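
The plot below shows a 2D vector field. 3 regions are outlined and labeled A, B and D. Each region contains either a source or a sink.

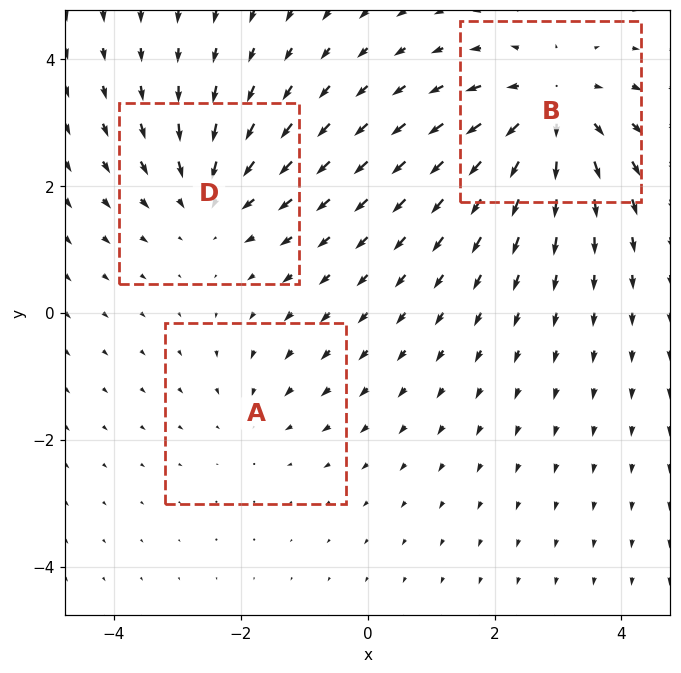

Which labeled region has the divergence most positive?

Divergence at each region's feature centre — A: about -2, B: about +4, D: about -3. Region B is most positive.

B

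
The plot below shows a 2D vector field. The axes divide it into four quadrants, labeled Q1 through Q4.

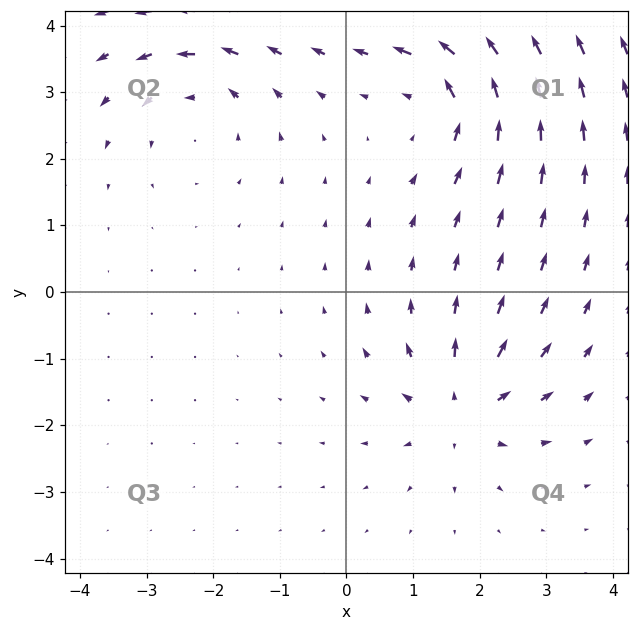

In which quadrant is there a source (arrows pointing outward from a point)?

Q4

The source sits at approximately (1.7, -1.7), which lies in quadrant Q4. The divergence there is about +6, positive as expected for a source.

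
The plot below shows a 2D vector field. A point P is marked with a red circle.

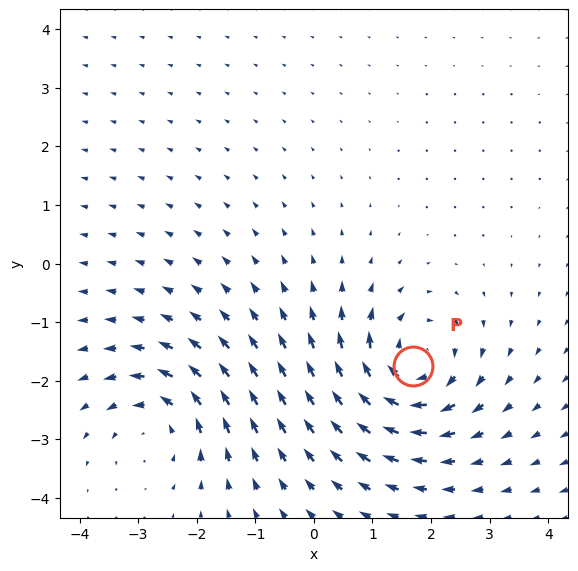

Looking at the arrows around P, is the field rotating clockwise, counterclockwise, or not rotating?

clockwise

Near P at (1.7, -1.8) the arrows circulate clockwise. The curl (z-component) there is about -5; negative curl means clockwise rotation.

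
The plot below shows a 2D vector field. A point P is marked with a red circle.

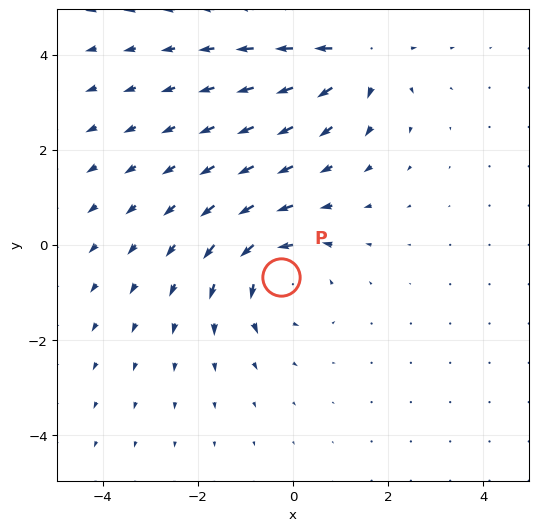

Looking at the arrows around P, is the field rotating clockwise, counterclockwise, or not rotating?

Near P at (-0.2, -0.7) the arrows circulate counterclockwise. The curl (z-component) there is about +4; positive curl means counterclockwise rotation.

counterclockwise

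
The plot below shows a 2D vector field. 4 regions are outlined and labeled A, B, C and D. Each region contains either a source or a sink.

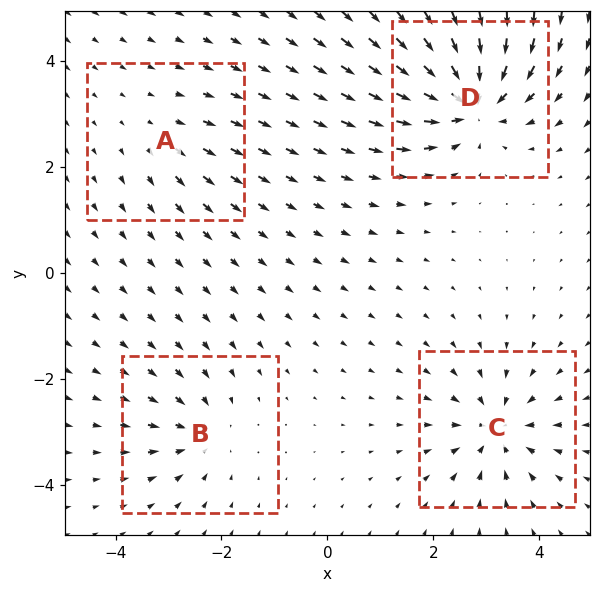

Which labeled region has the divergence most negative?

Divergence at each region's feature centre — A: about +3, B: about -4, C: about -6, D: about -9. Region D is most negative.

D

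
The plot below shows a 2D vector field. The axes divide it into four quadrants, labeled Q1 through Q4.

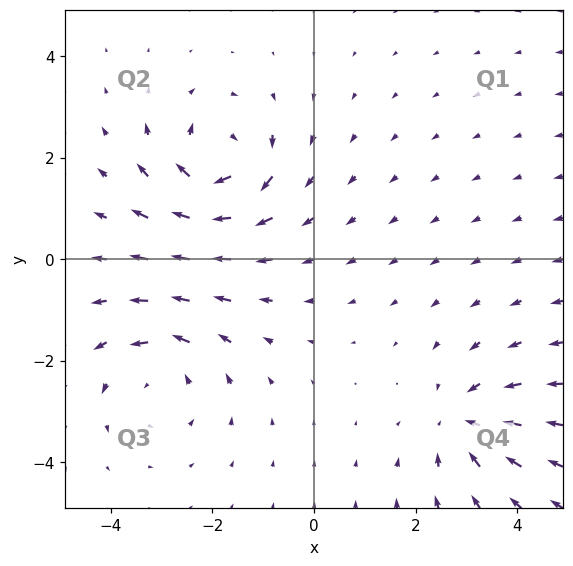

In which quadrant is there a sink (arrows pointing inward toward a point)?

Q4

The sink sits at approximately (3.0, -3.2), which lies in quadrant Q4. The divergence there is about -4, negative as expected for a sink.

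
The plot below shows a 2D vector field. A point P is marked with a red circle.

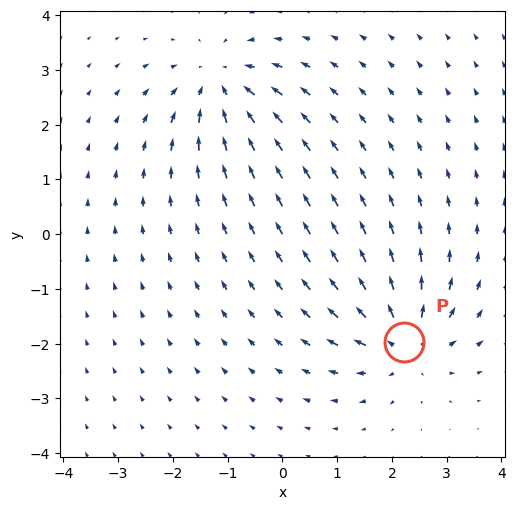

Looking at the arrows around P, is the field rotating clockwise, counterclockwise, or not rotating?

not rotating

Near P at (2.2, -2.0) the arrows show no circulation. The curl there is ≈0.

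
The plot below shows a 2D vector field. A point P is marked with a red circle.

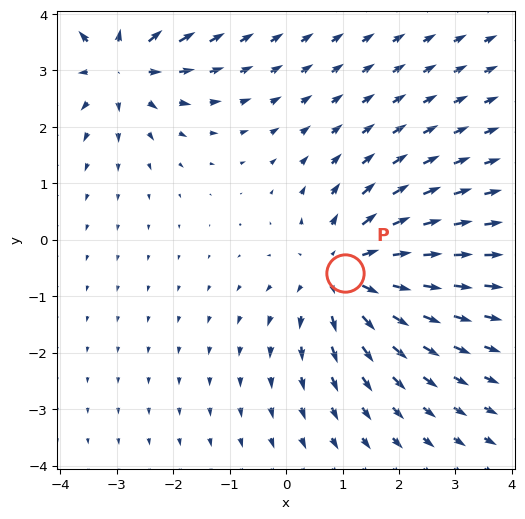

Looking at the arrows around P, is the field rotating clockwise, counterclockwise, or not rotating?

not rotating

Near P at (1.0, -0.6) the arrows show no circulation. The curl there is ≈0.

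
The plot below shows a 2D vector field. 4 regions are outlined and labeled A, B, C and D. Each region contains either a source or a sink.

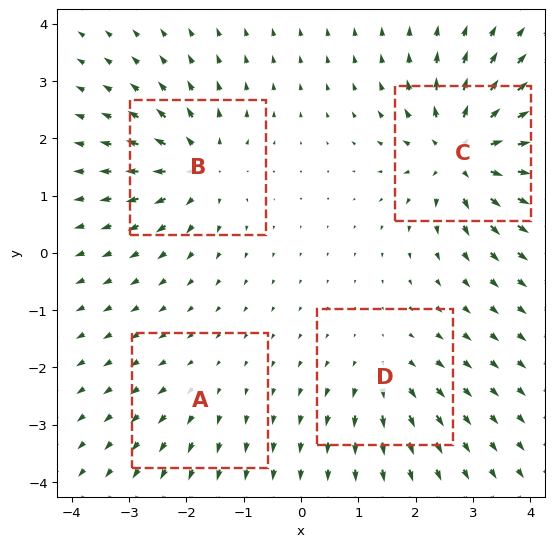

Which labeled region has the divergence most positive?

Divergence at each region's feature centre — A: about +3, B: about +6, C: about +9, D: about +4. Region C is most positive.

C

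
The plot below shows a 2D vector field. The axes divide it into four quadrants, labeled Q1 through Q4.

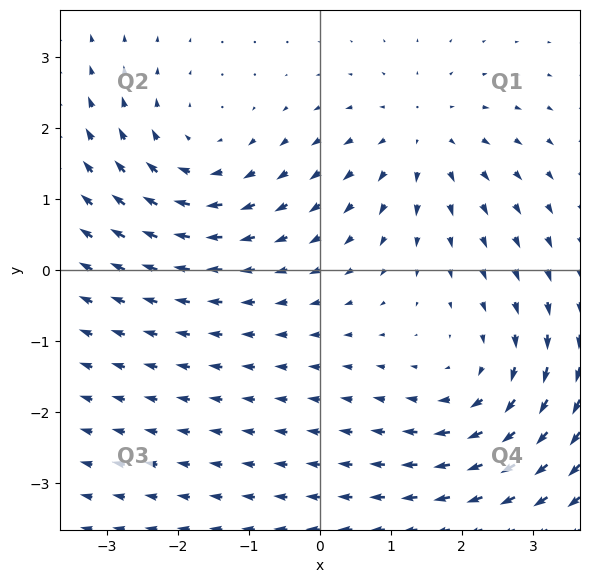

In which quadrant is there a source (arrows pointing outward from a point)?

The source sits at approximately (1.4, 1.8), which lies in quadrant Q1. The divergence there is about +3, positive as expected for a source.

Q1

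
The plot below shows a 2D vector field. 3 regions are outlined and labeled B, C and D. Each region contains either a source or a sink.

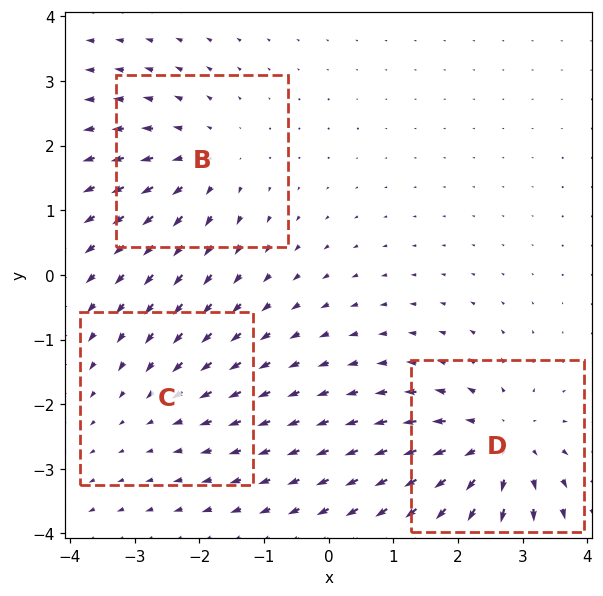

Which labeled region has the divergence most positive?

Divergence at each region's feature centre — B: about +3, C: about -2, D: about +4. Region D is most positive.

D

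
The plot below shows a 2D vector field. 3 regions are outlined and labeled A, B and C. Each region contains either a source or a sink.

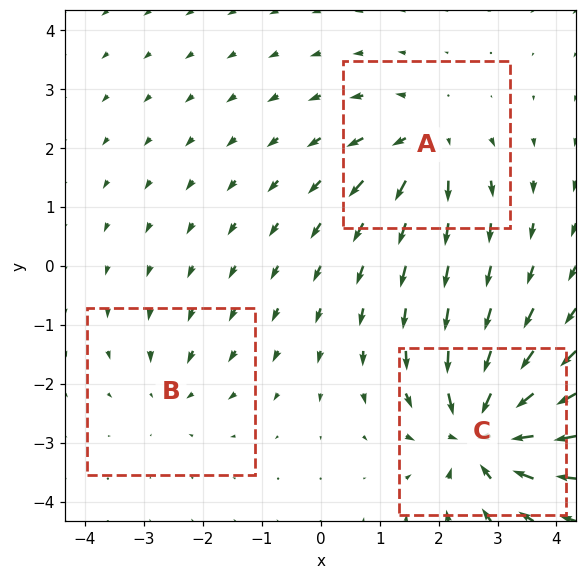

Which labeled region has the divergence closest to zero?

B

Divergence at each region's feature centre — A: about +4, B: about -2, C: about -6. Region B is closest to zero.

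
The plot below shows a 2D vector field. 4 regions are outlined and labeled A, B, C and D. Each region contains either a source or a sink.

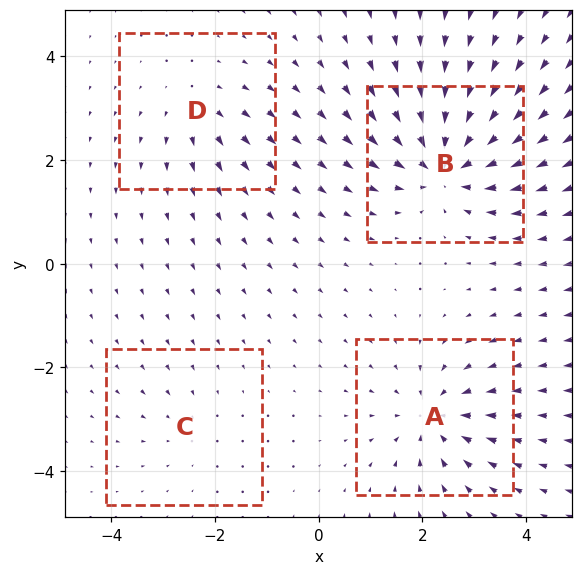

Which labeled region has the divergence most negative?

Divergence at each region's feature centre — A: about -6, B: about -8, C: about -2, D: about +3. Region B is most negative.

B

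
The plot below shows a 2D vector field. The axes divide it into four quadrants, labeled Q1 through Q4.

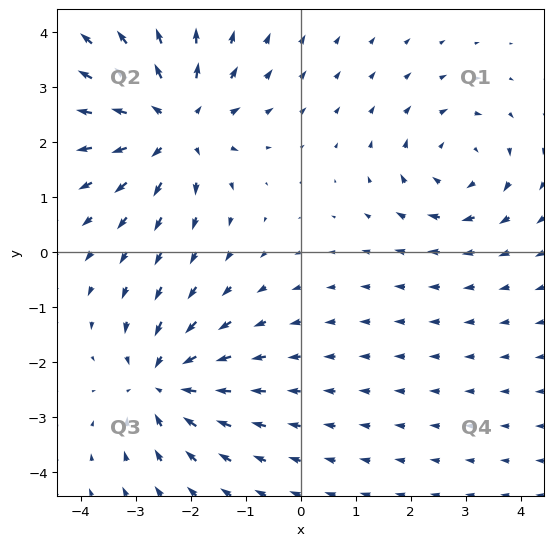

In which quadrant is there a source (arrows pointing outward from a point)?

The source sits at approximately (-2.3, 2.3), which lies in quadrant Q2. The divergence there is about +4, positive as expected for a source.

Q2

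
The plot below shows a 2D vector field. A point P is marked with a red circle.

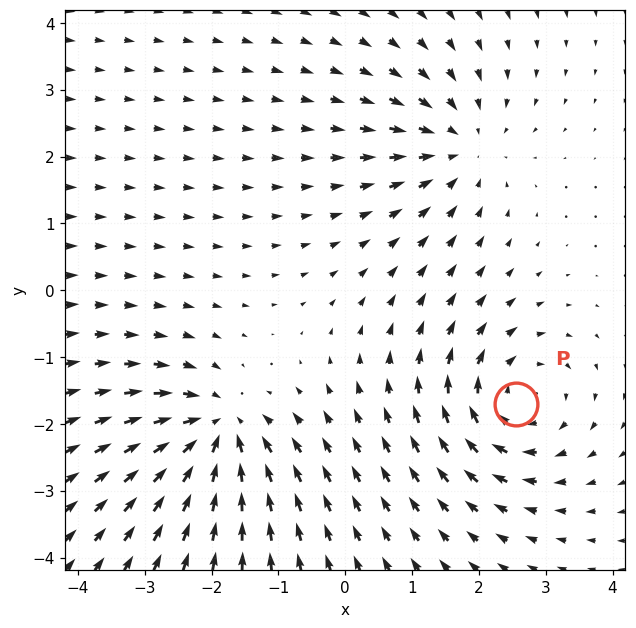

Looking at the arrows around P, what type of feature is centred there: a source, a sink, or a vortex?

At P (2.5, -1.7) the arrows circulate clockwise. Divergence ≈0, curl about -4 — near-zero divergence with nonzero curl is a vortex.

vortex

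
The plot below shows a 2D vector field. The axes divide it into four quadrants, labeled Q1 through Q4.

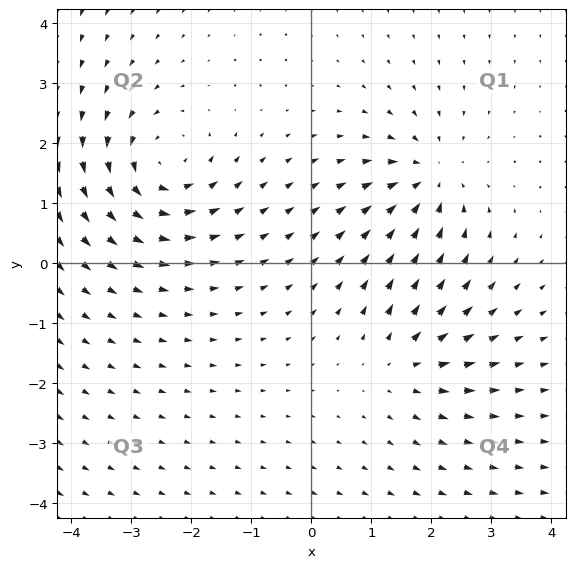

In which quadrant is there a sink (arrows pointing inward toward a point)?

Q1

The sink sits at approximately (2.0, 1.4), which lies in quadrant Q1. The divergence there is about -4, negative as expected for a sink.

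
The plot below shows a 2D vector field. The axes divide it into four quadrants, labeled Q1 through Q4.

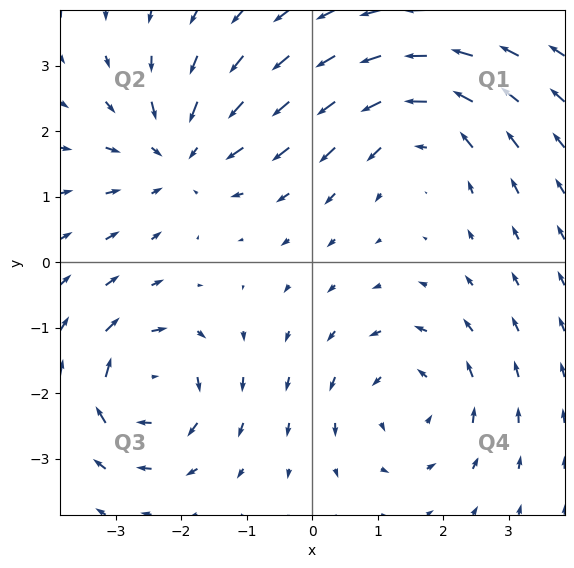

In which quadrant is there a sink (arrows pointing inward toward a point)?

The sink sits at approximately (-2.0, 1.6), which lies in quadrant Q2. The divergence there is about -5, negative as expected for a sink.

Q2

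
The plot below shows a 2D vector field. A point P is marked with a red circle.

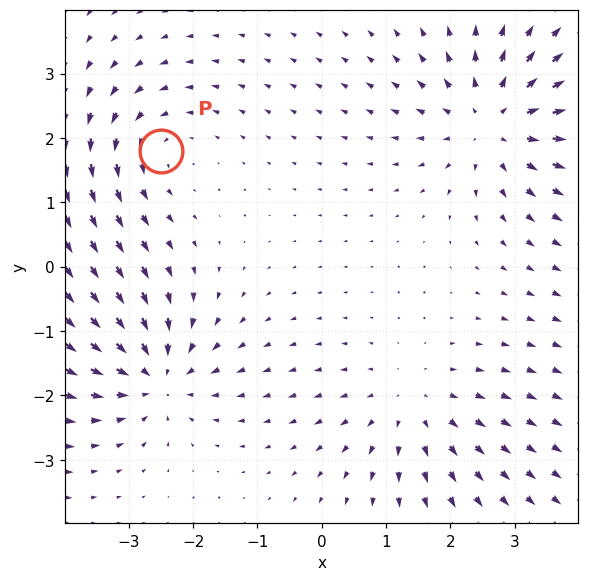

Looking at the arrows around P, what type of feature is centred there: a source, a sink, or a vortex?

vortex

At P (-2.5, 1.8) the arrows circulate counterclockwise. Divergence ≈0, curl about +3 — near-zero divergence with nonzero curl is a vortex.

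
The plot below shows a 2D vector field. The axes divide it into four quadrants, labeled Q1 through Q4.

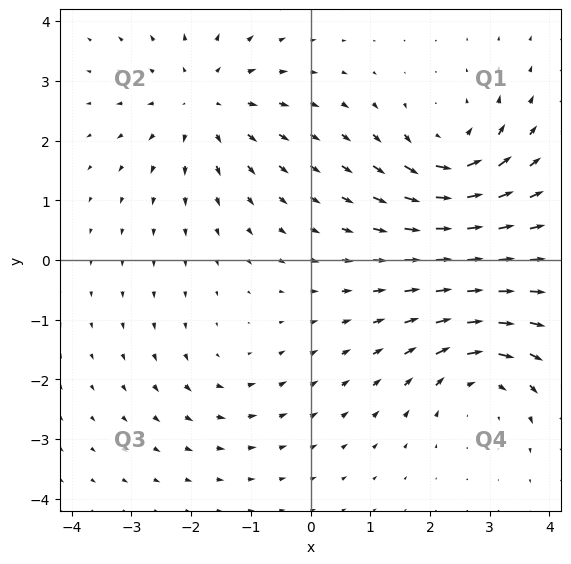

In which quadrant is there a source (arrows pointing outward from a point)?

Q2

The source sits at approximately (-1.8, 2.6), which lies in quadrant Q2. The divergence there is about +4, positive as expected for a source.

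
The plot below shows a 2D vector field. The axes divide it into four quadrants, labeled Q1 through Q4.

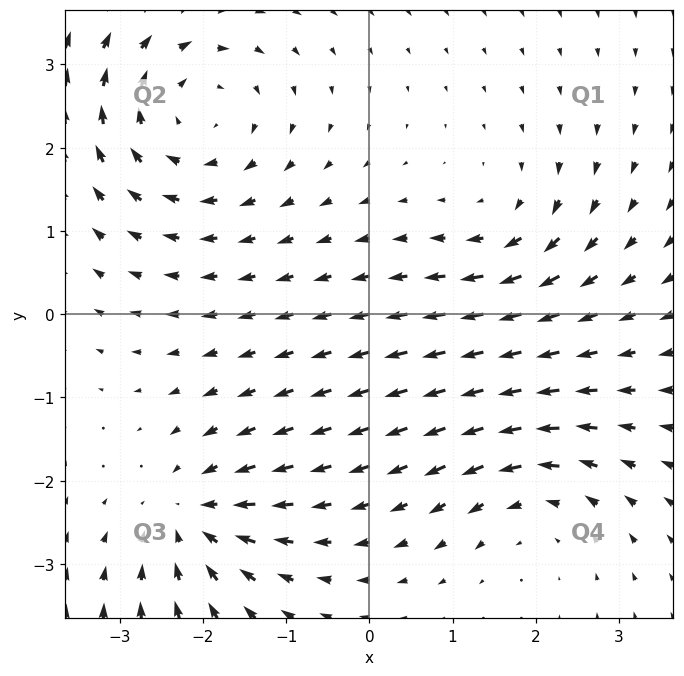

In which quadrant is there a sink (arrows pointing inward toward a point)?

The sink sits at approximately (-2.1, -2.4), which lies in quadrant Q3. The divergence there is about -5, negative as expected for a sink.

Q3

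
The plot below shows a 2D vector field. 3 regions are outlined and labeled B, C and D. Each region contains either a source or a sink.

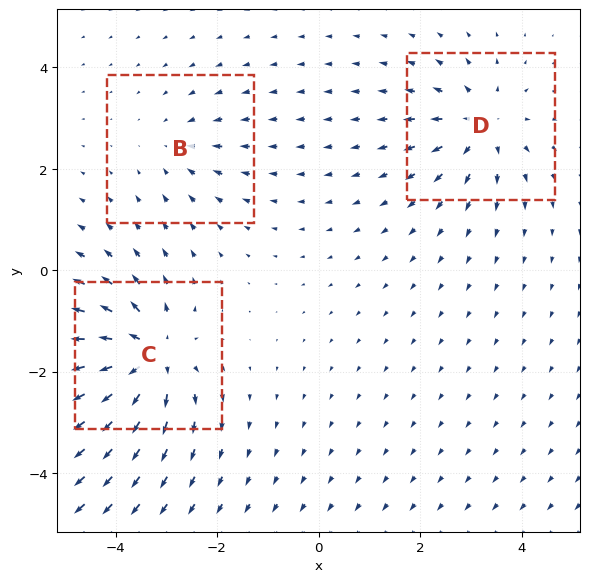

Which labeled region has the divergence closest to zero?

Divergence at each region's feature centre — B: about -2, C: about +5, D: about +4. Region B is closest to zero.

B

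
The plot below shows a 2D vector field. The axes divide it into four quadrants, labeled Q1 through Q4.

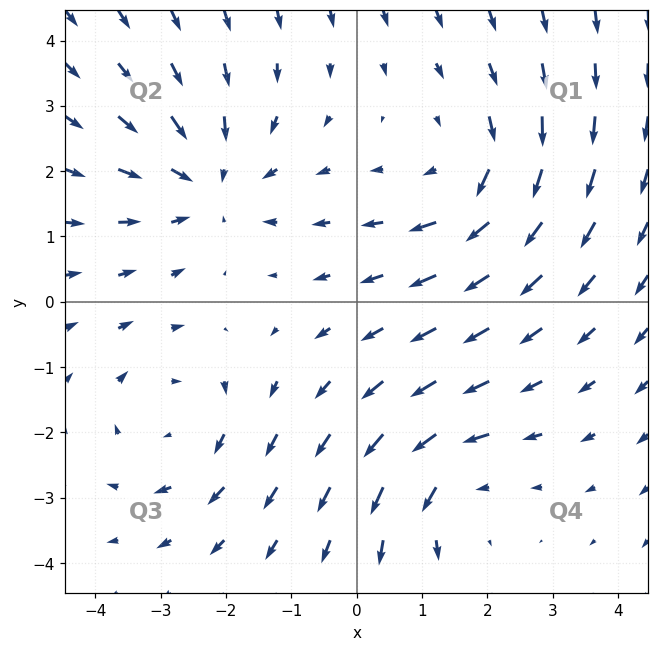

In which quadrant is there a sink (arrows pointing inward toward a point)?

Q2

The sink sits at approximately (-2.2, 1.8), which lies in quadrant Q2. The divergence there is about -4, negative as expected for a sink.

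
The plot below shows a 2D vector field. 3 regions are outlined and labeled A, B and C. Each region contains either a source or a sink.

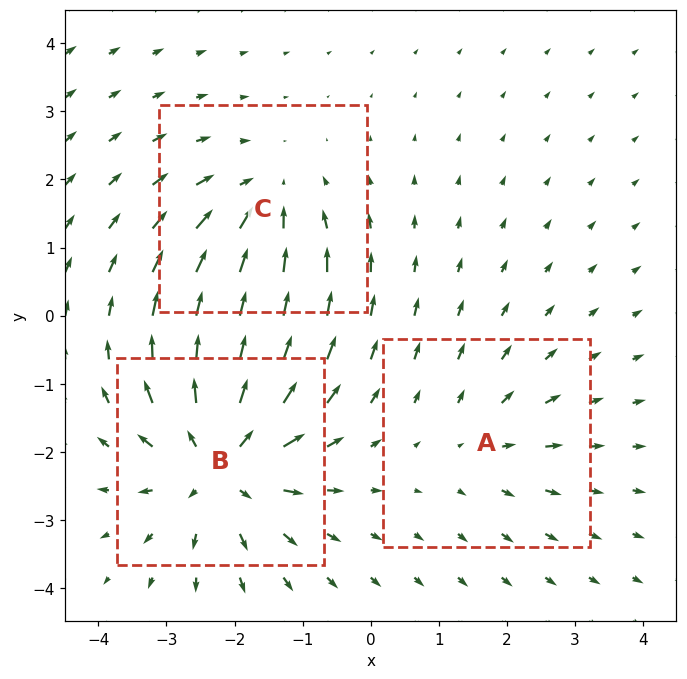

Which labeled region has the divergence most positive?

B

Divergence at each region's feature centre — A: about +2, B: about +5, C: about -3. Region B is most positive.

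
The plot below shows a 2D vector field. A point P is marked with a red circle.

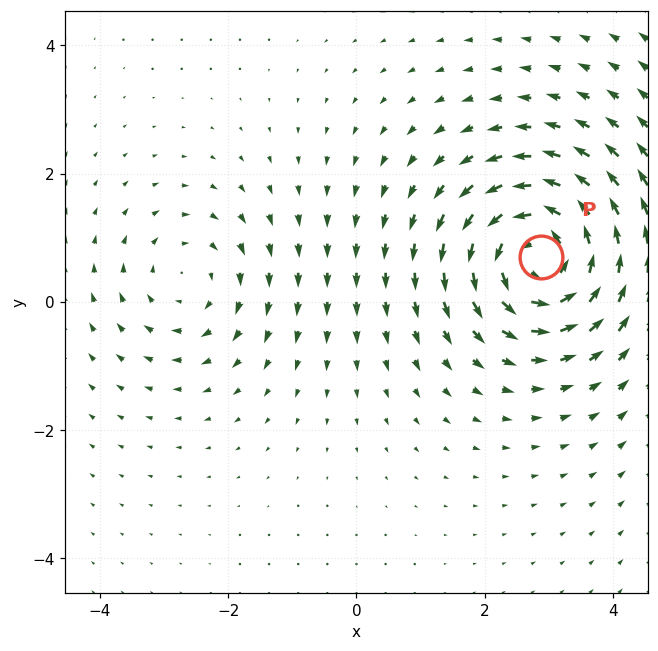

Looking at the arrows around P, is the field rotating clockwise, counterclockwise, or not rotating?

counterclockwise

Near P at (2.9, 0.7) the arrows circulate counterclockwise. The curl (z-component) there is about +5; positive curl means counterclockwise rotation.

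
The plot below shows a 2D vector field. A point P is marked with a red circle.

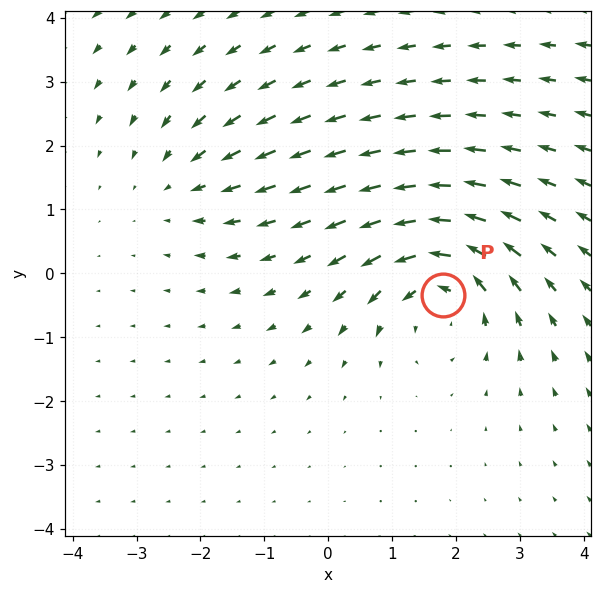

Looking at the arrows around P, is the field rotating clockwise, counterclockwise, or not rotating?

counterclockwise

Near P at (1.8, -0.3) the arrows circulate counterclockwise. The curl (z-component) there is about +5; positive curl means counterclockwise rotation.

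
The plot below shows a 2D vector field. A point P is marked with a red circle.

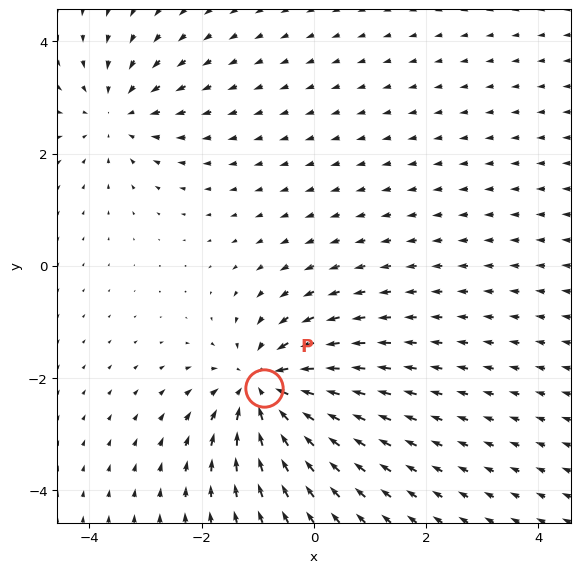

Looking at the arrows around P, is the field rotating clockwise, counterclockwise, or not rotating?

Near P at (-0.9, -2.2) the arrows show no circulation. The curl there is ≈0.

not rotating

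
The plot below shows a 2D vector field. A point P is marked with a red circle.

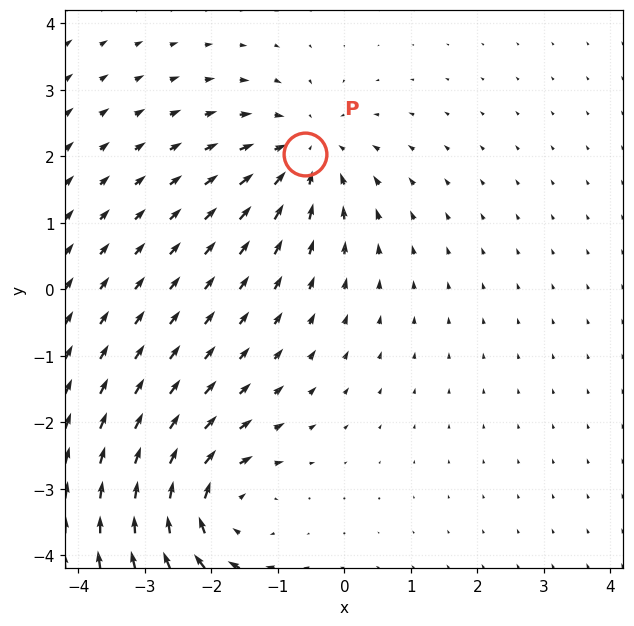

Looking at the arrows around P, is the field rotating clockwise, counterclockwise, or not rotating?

Near P at (-0.6, 2.0) the arrows show no circulation. The curl there is ≈0.

not rotating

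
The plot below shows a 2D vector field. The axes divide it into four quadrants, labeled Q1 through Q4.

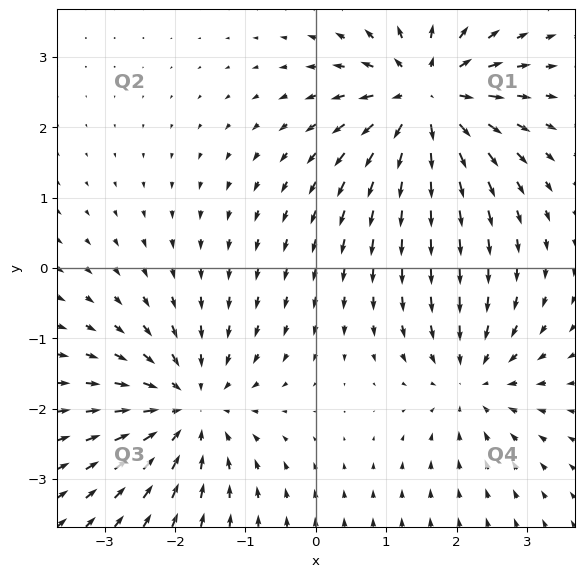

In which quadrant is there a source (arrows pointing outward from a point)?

Q1

The source sits at approximately (1.6, 2.4), which lies in quadrant Q1. The divergence there is about +6, positive as expected for a source.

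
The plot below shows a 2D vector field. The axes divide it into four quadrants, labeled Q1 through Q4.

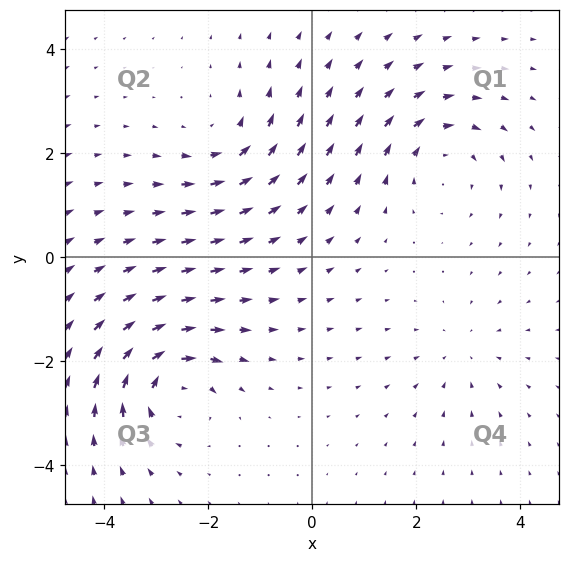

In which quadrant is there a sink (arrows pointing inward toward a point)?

The sink sits at approximately (2.9, -1.8), which lies in quadrant Q4. The divergence there is about -2, negative as expected for a sink.

Q4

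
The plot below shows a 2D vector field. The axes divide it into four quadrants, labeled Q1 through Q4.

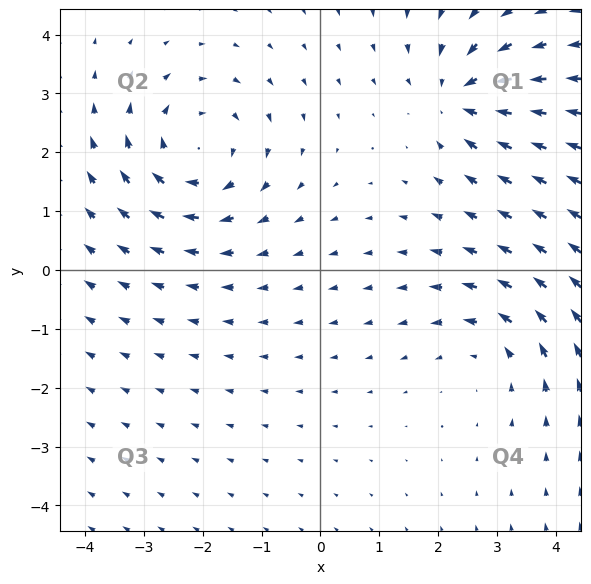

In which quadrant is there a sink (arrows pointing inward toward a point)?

Q1

The sink sits at approximately (2.4, 2.9), which lies in quadrant Q1. The divergence there is about -5, negative as expected for a sink.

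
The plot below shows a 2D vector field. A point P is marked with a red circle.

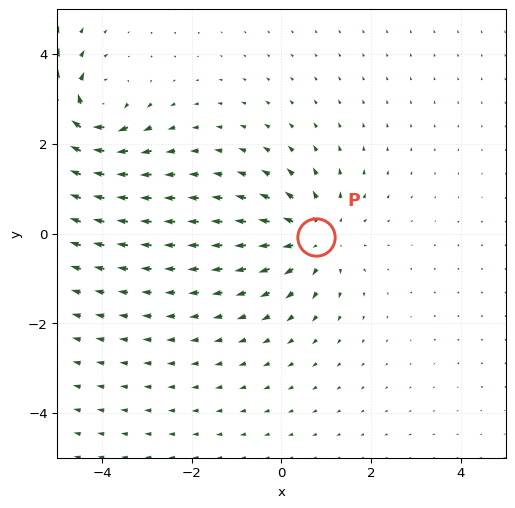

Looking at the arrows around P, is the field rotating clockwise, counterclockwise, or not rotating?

Near P at (0.8, -0.1) the arrows show no circulation. The curl there is ≈0.

not rotating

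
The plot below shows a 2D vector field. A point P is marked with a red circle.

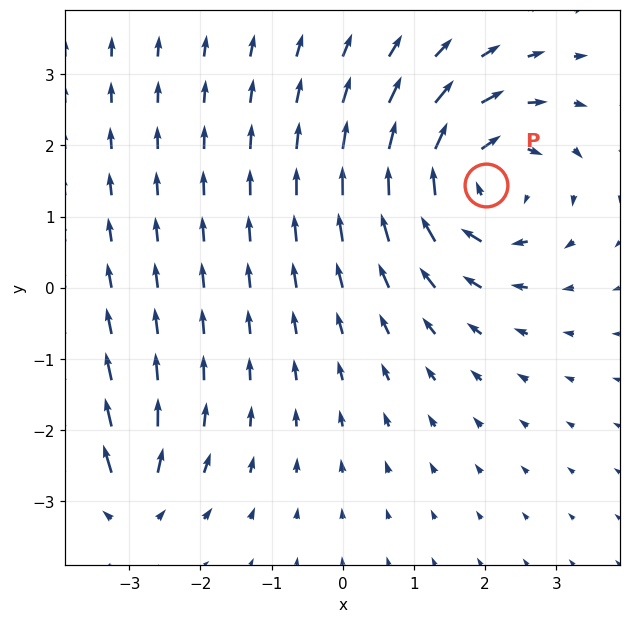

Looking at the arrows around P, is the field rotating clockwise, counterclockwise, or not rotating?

Near P at (2.0, 1.4) the arrows circulate clockwise. The curl (z-component) there is about -5; negative curl means clockwise rotation.

clockwise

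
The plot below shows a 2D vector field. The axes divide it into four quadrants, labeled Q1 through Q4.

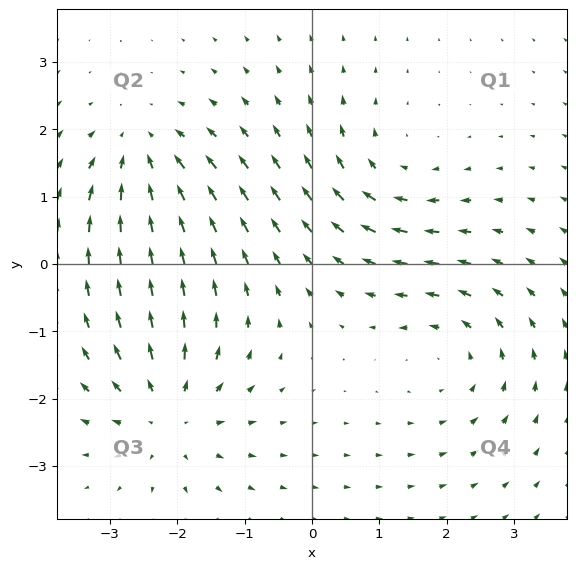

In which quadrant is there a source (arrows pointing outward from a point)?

The source sits at approximately (-2.1, -2.2), which lies in quadrant Q3. The divergence there is about +5, positive as expected for a source.

Q3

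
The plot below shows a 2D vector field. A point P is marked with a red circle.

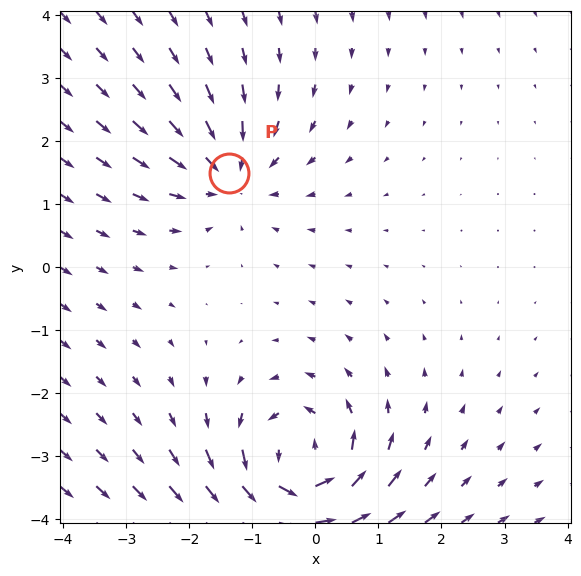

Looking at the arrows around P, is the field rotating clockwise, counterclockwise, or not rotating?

Near P at (-1.4, 1.5) the arrows show no circulation. The curl there is ≈0.

not rotating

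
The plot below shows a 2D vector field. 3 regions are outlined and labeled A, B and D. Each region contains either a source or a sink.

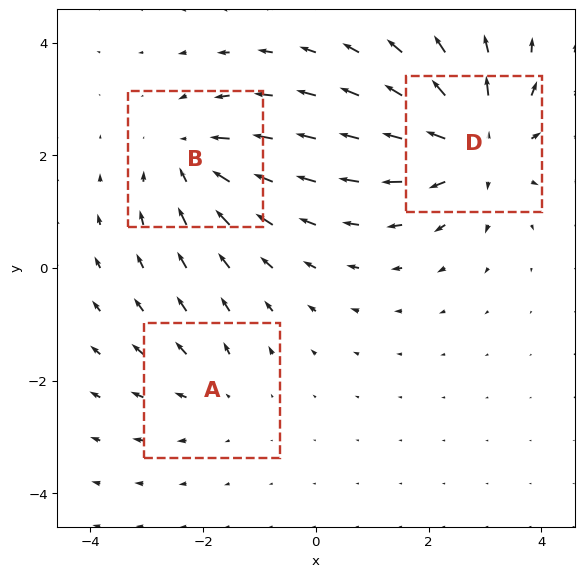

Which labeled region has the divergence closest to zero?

Divergence at each region's feature centre — A: about +2, B: about -3, D: about +4. Region A is closest to zero.

A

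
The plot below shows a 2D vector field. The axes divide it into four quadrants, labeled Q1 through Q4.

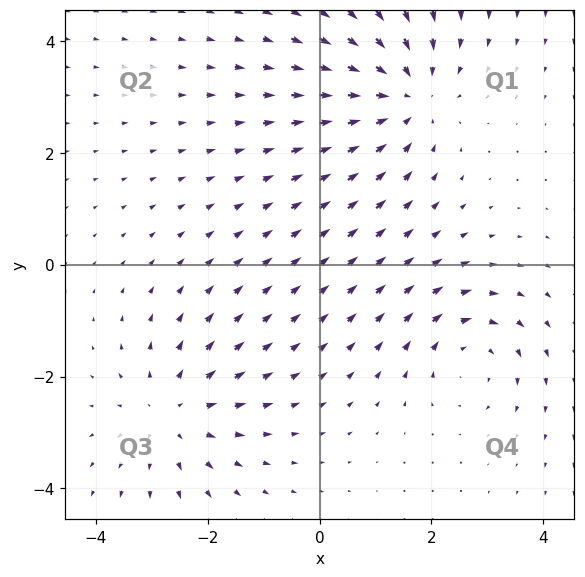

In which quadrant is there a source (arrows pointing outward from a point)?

Q3

The source sits at approximately (-2.6, -2.7), which lies in quadrant Q3. The divergence there is about +4, positive as expected for a source.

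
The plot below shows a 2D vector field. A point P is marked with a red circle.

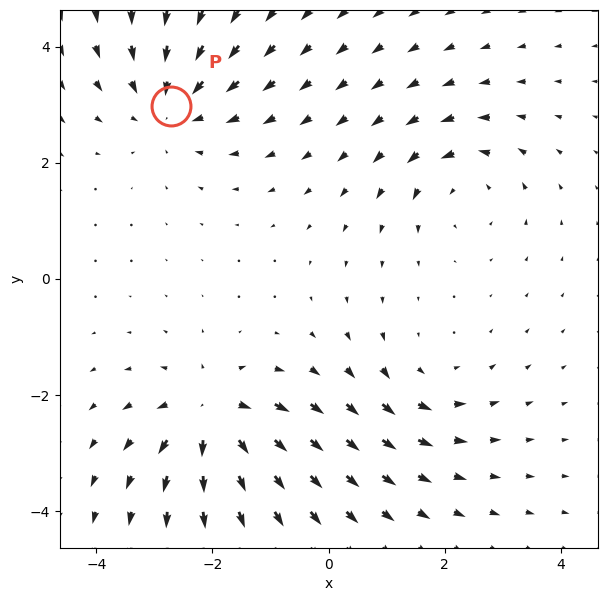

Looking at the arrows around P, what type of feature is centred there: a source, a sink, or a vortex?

At P (-2.7, 3.0) the arrows converge inward. Divergence about -4, curl ≈0 — negative divergence with near-zero curl is a sink.

sink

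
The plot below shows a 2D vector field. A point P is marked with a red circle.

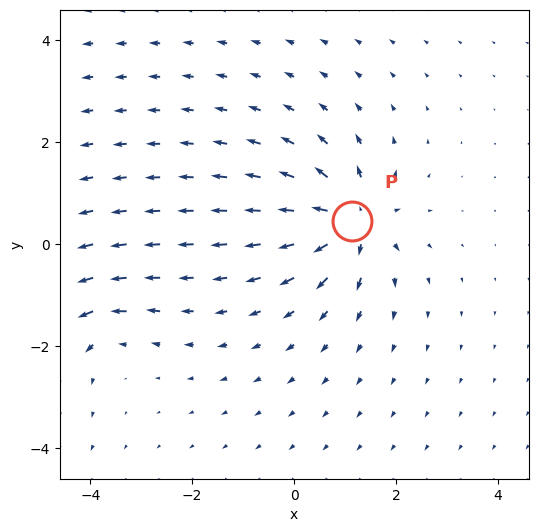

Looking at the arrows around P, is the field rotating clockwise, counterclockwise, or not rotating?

not rotating

Near P at (1.1, 0.5) the arrows show no circulation. The curl there is ≈0.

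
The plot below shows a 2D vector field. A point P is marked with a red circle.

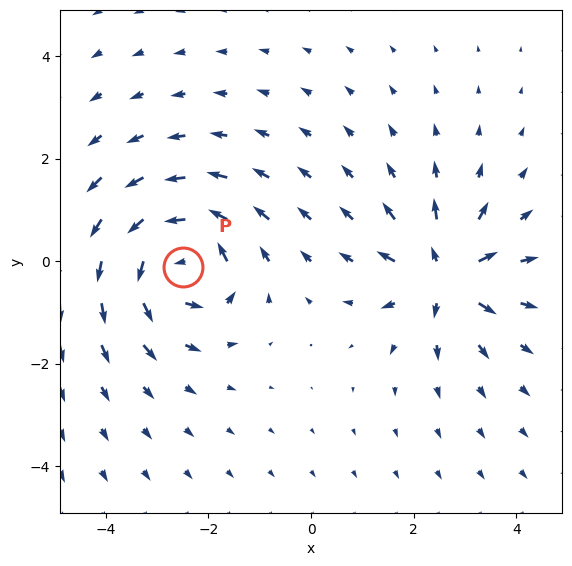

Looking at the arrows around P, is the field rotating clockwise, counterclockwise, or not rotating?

Near P at (-2.5, -0.1) the arrows circulate counterclockwise. The curl (z-component) there is about +6; positive curl means counterclockwise rotation.

counterclockwise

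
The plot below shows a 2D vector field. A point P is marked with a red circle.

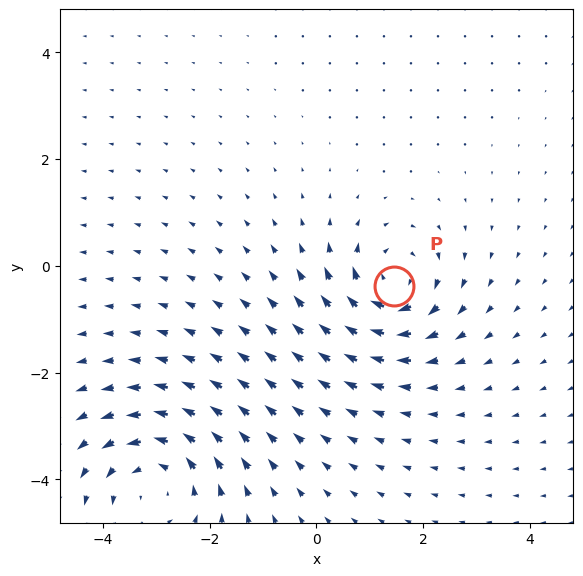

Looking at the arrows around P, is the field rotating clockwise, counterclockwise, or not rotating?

clockwise

Near P at (1.4, -0.4) the arrows circulate clockwise. The curl (z-component) there is about -5; negative curl means clockwise rotation.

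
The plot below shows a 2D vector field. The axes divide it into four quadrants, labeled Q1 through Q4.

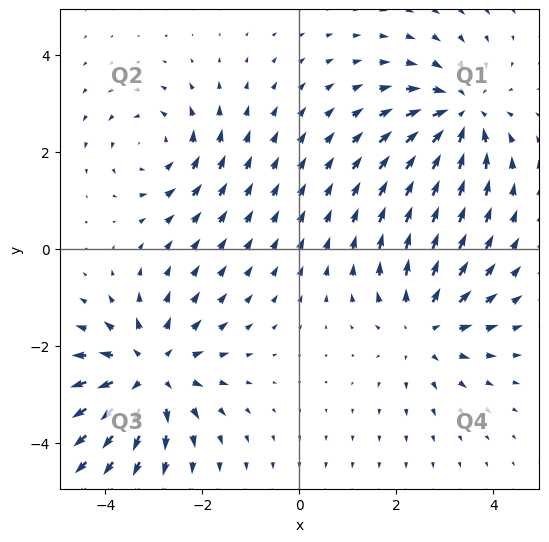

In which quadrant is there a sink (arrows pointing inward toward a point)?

Q1

The sink sits at approximately (3.3, 2.8), which lies in quadrant Q1. The divergence there is about -4, negative as expected for a sink.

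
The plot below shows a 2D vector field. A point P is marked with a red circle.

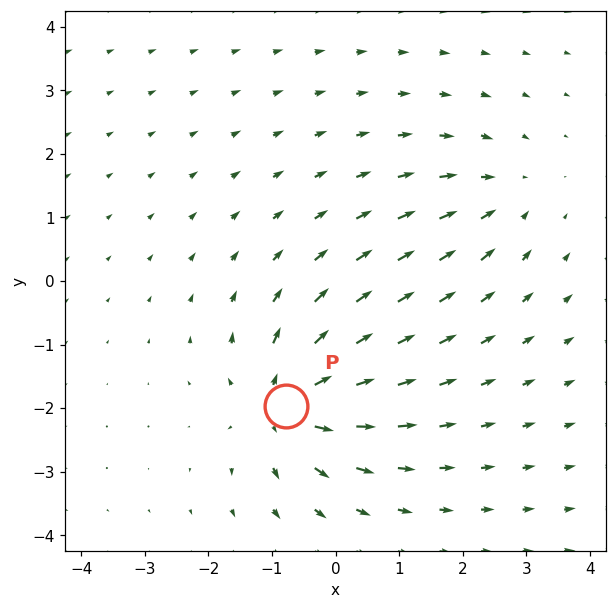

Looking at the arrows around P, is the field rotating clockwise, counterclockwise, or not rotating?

Near P at (-0.8, -2.0) the arrows show no circulation. The curl there is ≈0.

not rotating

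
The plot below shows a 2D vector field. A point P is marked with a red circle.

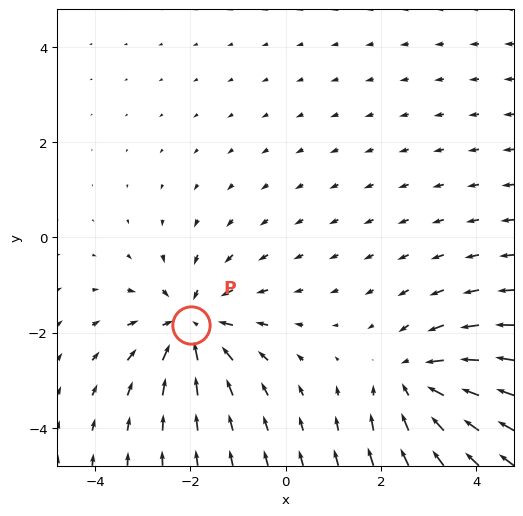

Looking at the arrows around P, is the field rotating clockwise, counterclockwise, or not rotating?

Near P at (-2.0, -1.8) the arrows show no circulation. The curl there is ≈0.

not rotating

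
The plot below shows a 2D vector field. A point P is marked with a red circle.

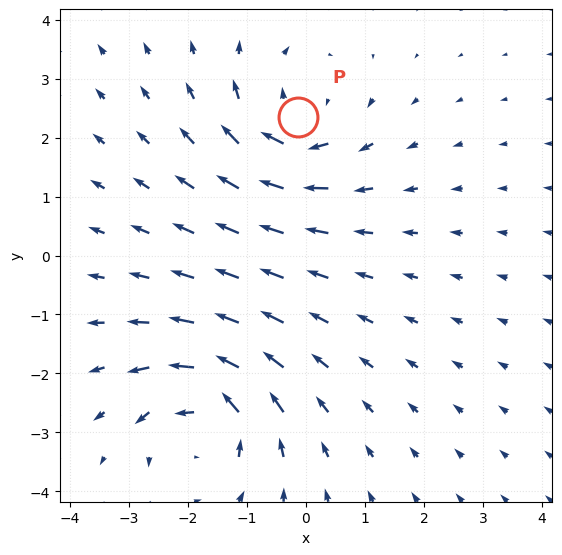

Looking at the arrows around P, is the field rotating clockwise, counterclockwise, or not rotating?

clockwise

Near P at (-0.1, 2.4) the arrows circulate clockwise. The curl (z-component) there is about -5; negative curl means clockwise rotation.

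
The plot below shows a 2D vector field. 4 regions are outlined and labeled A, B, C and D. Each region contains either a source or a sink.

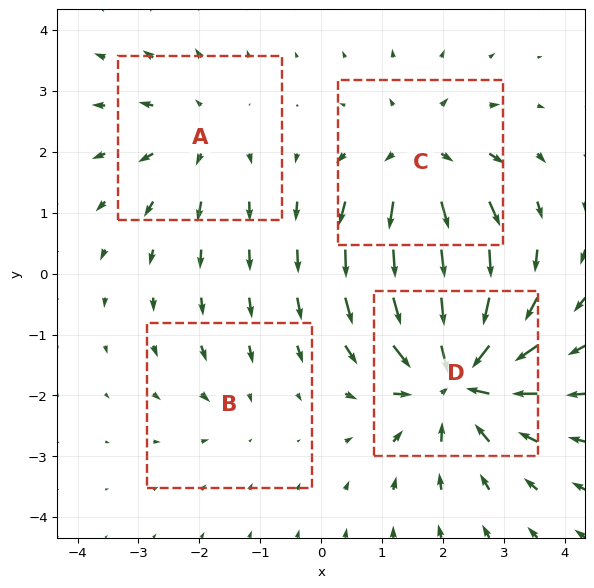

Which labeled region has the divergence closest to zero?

Divergence at each region's feature centre — A: about +3, B: about -2, C: about +5, D: about -7. Region B is closest to zero.

B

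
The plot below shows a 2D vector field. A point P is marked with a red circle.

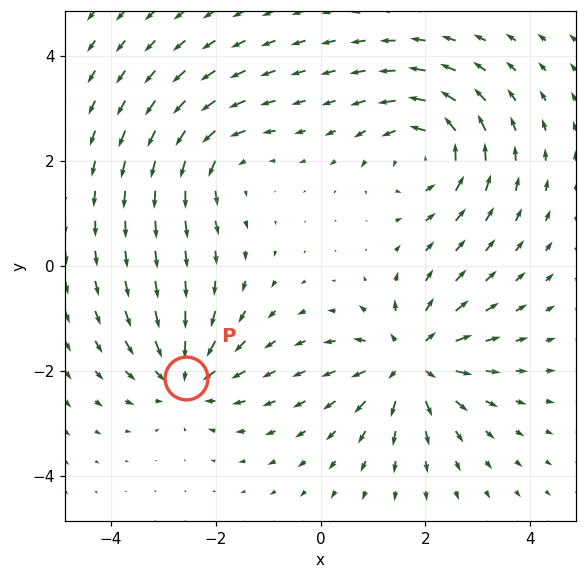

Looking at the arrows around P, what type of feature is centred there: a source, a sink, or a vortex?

At P (-2.6, -2.1) the arrows converge inward. Divergence about -4, curl ≈0 — negative divergence with near-zero curl is a sink.

sink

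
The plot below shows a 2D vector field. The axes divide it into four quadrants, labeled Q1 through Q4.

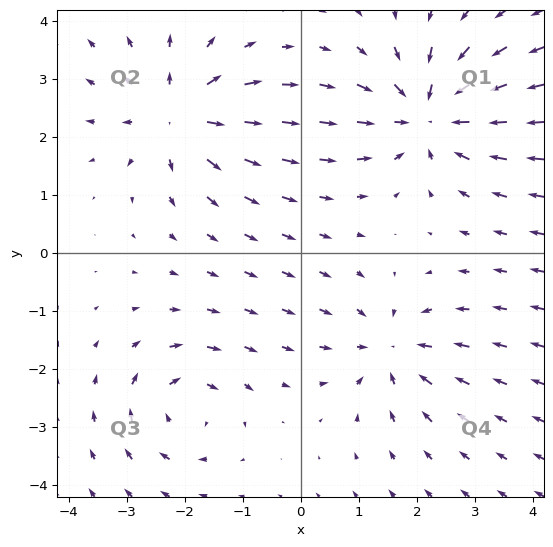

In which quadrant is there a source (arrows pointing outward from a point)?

The source sits at approximately (-2.1, 2.4), which lies in quadrant Q2. The divergence there is about +5, positive as expected for a source.

Q2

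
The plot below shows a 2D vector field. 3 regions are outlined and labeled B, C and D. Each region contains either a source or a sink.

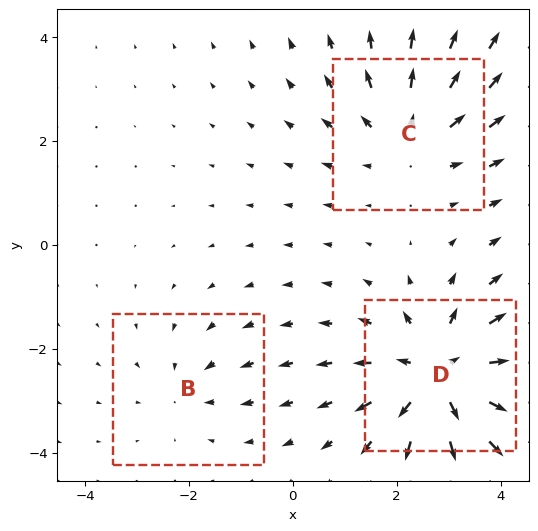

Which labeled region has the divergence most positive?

D

Divergence at each region's feature centre — B: about -2, C: about +3, D: about +4. Region D is most positive.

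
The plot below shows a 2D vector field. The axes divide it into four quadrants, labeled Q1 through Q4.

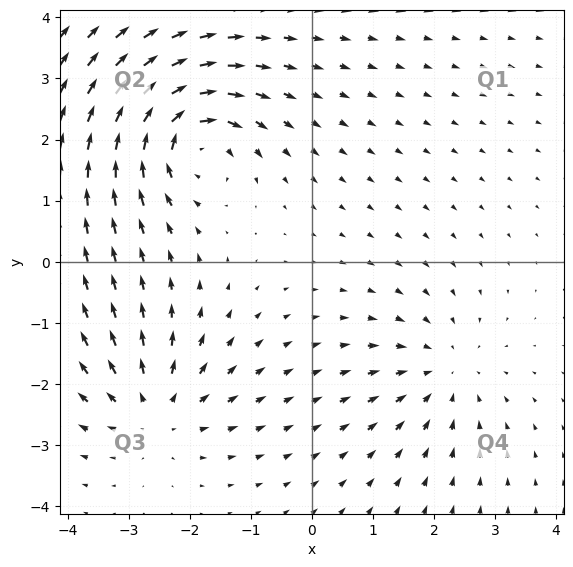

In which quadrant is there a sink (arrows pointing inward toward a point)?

Q4

The sink sits at approximately (2.2, -1.8), which lies in quadrant Q4. The divergence there is about -2, negative as expected for a sink.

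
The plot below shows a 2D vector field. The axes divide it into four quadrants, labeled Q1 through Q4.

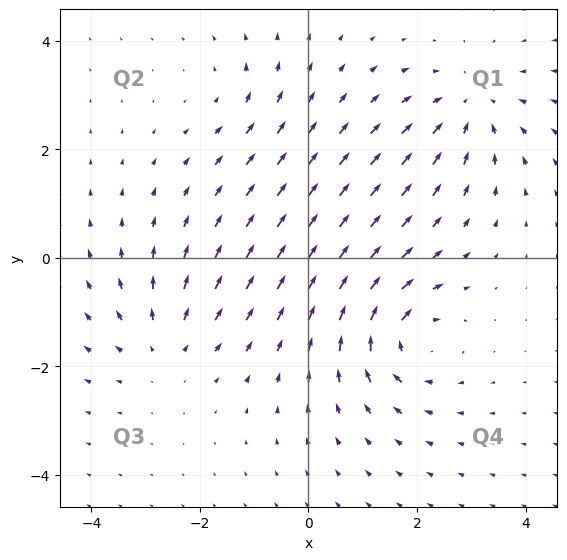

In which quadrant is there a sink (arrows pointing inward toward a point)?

Q1

The sink sits at approximately (3.0, 2.8), which lies in quadrant Q1. The divergence there is about -4, negative as expected for a sink.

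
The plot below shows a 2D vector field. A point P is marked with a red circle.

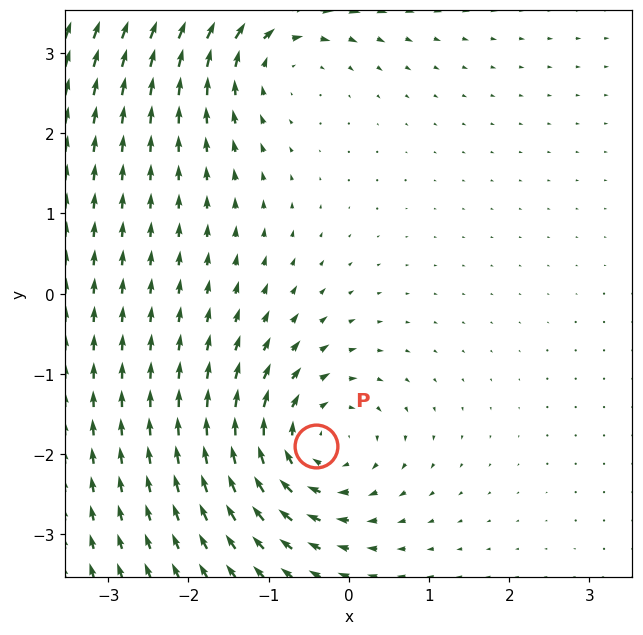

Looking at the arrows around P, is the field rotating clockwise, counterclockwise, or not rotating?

clockwise

Near P at (-0.4, -1.9) the arrows circulate clockwise. The curl (z-component) there is about -5; negative curl means clockwise rotation.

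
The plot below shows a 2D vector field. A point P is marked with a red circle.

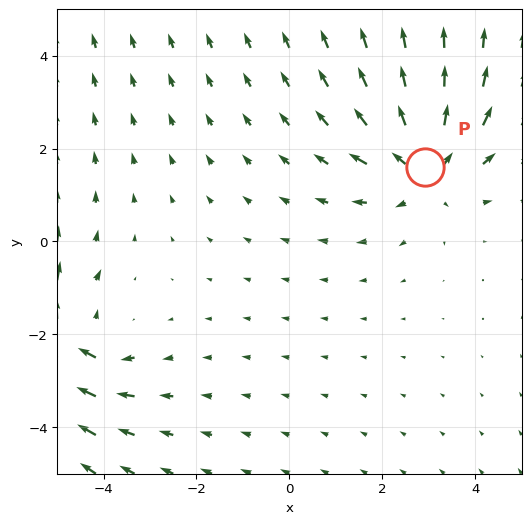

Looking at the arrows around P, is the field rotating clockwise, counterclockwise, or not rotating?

Near P at (2.9, 1.6) the arrows show no circulation. The curl there is ≈0.

not rotating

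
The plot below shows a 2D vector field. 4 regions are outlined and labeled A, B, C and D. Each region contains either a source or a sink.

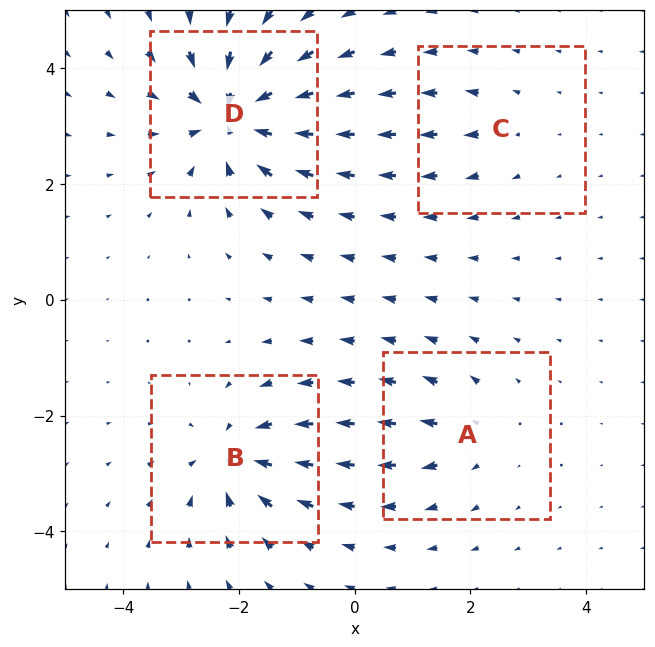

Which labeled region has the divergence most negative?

Divergence at each region's feature centre — A: about +4, B: about -6, C: about +2, D: about -9. Region D is most negative.

D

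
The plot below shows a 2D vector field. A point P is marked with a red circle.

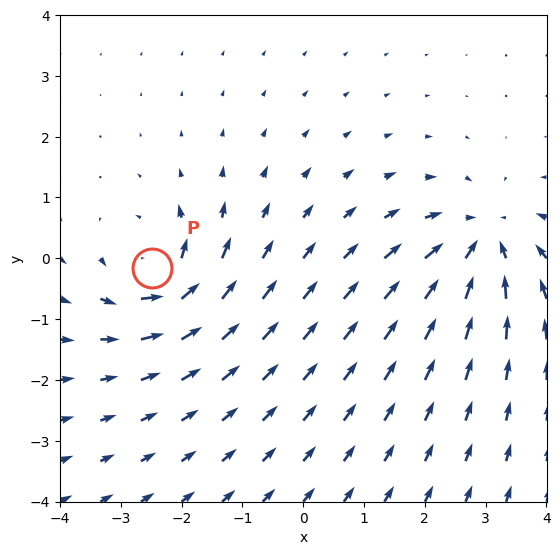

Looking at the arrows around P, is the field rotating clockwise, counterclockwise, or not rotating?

Near P at (-2.5, -0.2) the arrows circulate counterclockwise. The curl (z-component) there is about +4; positive curl means counterclockwise rotation.

counterclockwise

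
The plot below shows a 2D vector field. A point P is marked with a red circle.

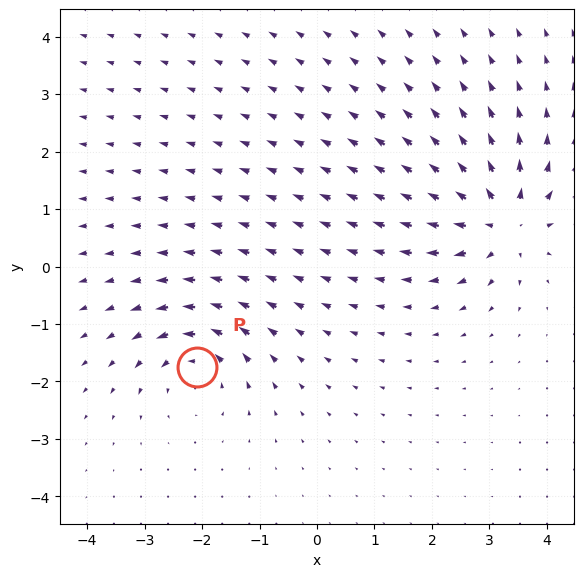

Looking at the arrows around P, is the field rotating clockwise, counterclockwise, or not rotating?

counterclockwise

Near P at (-2.1, -1.7) the arrows circulate counterclockwise. The curl (z-component) there is about +5; positive curl means counterclockwise rotation.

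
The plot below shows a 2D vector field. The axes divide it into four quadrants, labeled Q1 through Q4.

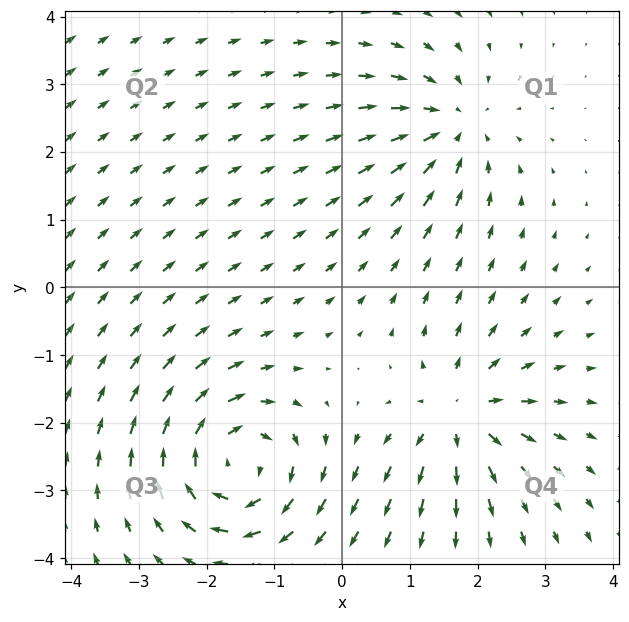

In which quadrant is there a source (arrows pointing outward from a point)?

Q4

The source sits at approximately (1.7, -1.9), which lies in quadrant Q4. The divergence there is about +5, positive as expected for a source.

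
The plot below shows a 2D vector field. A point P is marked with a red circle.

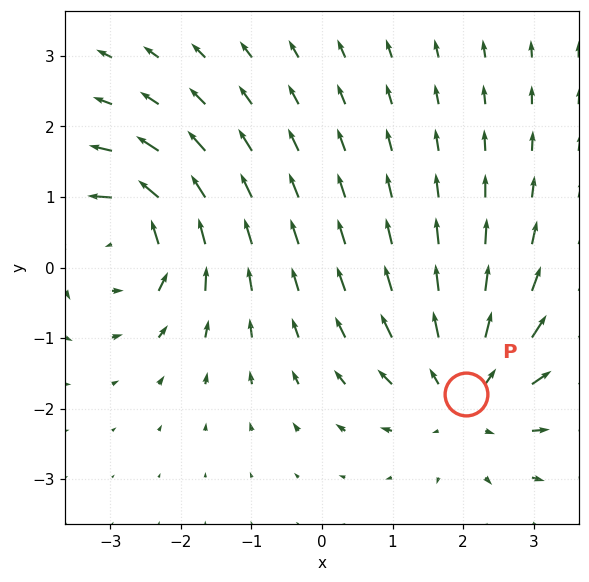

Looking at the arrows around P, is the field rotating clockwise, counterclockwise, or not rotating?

Near P at (2.0, -1.8) the arrows show no circulation. The curl there is ≈0.

not rotating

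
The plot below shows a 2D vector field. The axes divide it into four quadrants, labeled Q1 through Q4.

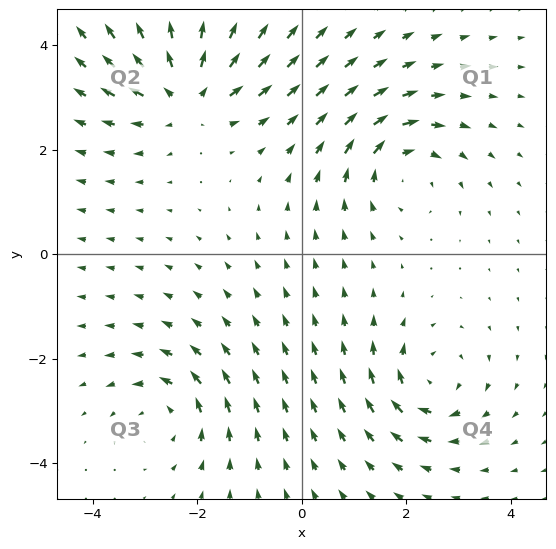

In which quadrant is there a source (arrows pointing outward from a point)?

The source sits at approximately (-2.2, 3.1), which lies in quadrant Q2. The divergence there is about +5, positive as expected for a source.

Q2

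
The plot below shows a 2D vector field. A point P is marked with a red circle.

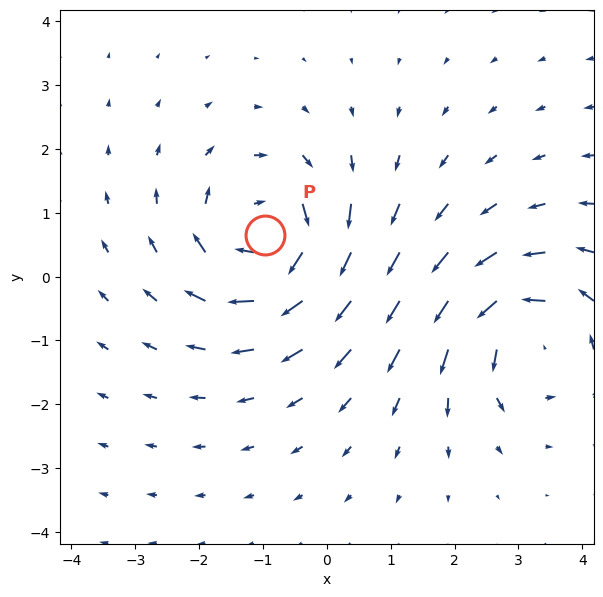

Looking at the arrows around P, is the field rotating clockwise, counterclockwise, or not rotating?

Near P at (-1.0, 0.6) the arrows circulate clockwise. The curl (z-component) there is about -4; negative curl means clockwise rotation.

clockwise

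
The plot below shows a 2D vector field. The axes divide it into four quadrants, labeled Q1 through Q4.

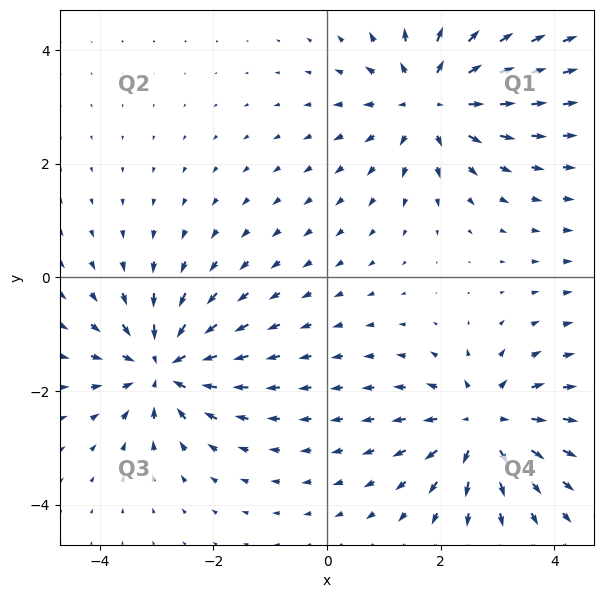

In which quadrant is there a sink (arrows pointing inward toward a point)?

Q3

The sink sits at approximately (-2.9, -1.6), which lies in quadrant Q3. The divergence there is about -6, negative as expected for a sink.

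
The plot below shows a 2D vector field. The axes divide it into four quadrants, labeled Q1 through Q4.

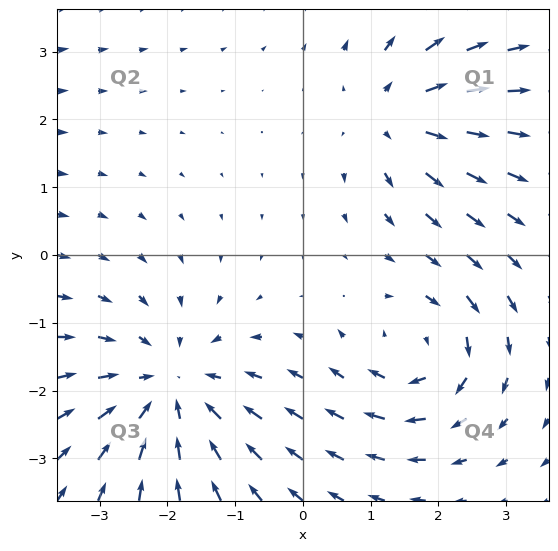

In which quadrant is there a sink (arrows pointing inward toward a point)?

The sink sits at approximately (-1.9, -2.0), which lies in quadrant Q3. The divergence there is about -4, negative as expected for a sink.

Q3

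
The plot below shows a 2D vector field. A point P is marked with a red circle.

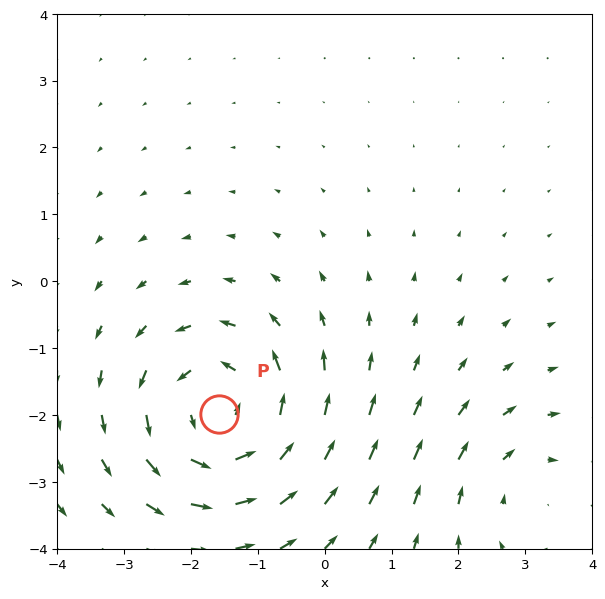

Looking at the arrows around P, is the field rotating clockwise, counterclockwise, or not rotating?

Near P at (-1.6, -2.0) the arrows circulate counterclockwise. The curl (z-component) there is about +4; positive curl means counterclockwise rotation.

counterclockwise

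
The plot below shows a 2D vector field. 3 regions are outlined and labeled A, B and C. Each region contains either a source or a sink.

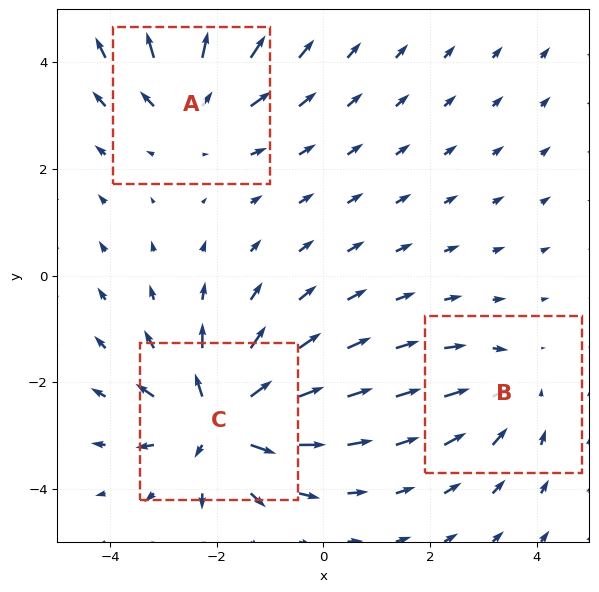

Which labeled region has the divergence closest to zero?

B

Divergence at each region's feature centre — A: about +3, B: about -2, C: about +5. Region B is closest to zero.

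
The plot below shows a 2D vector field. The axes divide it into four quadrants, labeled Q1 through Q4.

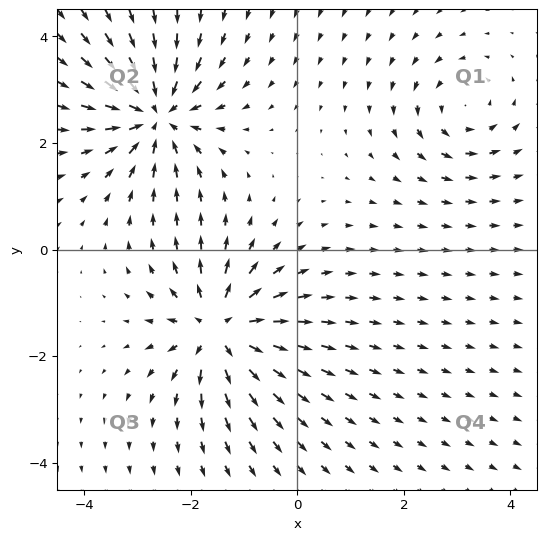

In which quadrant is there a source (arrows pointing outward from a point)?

Q3

The source sits at approximately (-1.5, -1.5), which lies in quadrant Q3. The divergence there is about +7, positive as expected for a source.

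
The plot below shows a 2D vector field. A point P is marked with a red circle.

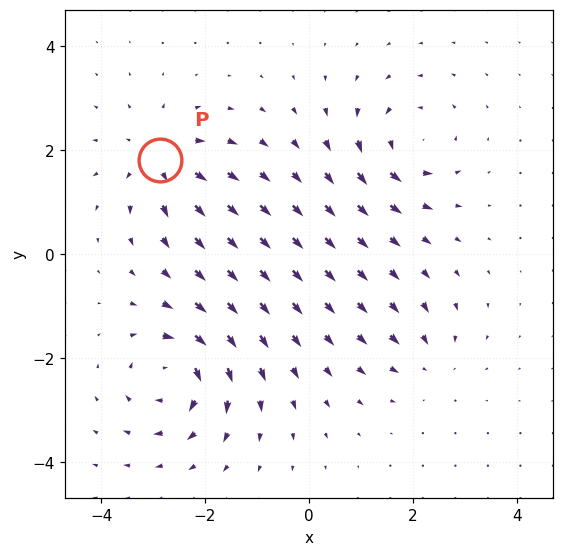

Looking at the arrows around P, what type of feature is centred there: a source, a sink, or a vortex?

At P (-2.9, 1.8) the arrows spread outward. Divergence about +5, curl ≈0 — positive divergence with near-zero curl is a source.

source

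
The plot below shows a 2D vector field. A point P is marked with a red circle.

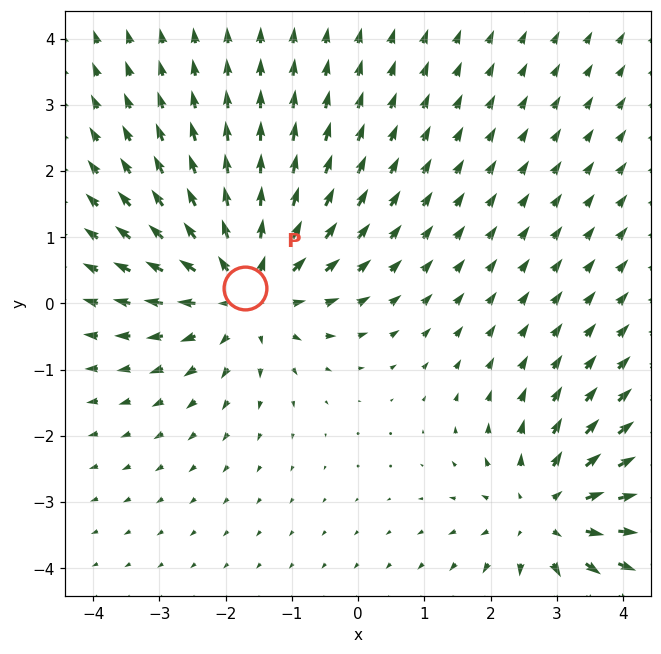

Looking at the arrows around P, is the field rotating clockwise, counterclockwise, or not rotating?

Near P at (-1.7, 0.2) the arrows show no circulation. The curl there is ≈0.

not rotating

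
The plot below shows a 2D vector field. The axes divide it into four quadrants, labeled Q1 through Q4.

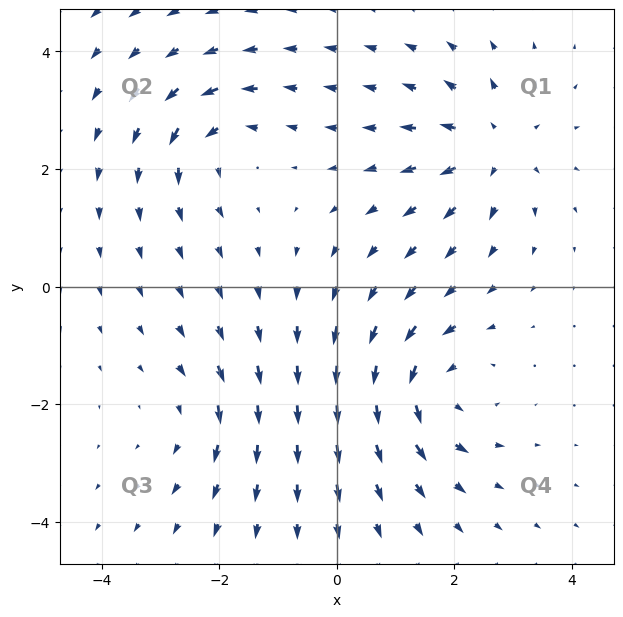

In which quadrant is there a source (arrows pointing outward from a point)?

The source sits at approximately (2.7, 2.4), which lies in quadrant Q1. The divergence there is about +4, positive as expected for a source.

Q1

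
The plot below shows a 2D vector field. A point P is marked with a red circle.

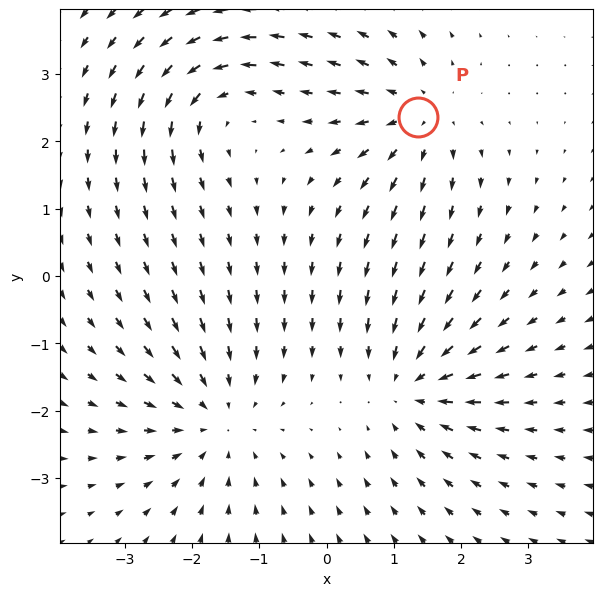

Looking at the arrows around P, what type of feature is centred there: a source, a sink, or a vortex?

source

At P (1.4, 2.4) the arrows spread outward. Divergence about +4, curl ≈0 — positive divergence with near-zero curl is a source.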